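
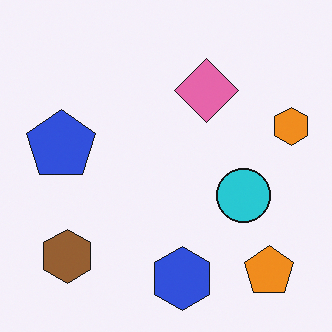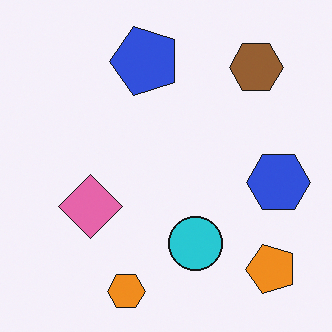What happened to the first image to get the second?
The transformation is: transposed (reflected across the top-left ↔ bottom-right diagonal).

Shapes have swapped their row and column positions — what was in the top-right is now in the bottom-left — a diagonal reflection.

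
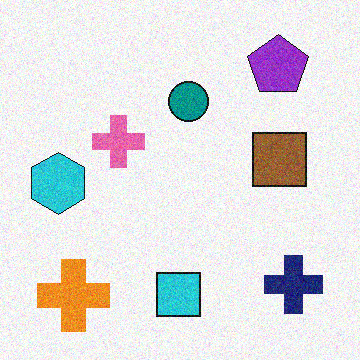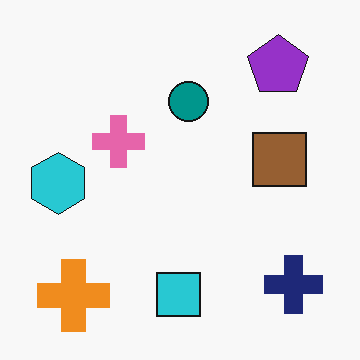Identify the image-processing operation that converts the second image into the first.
It was degraded with moderate additive noise.

Random speckle covers the whole image, including the flat background.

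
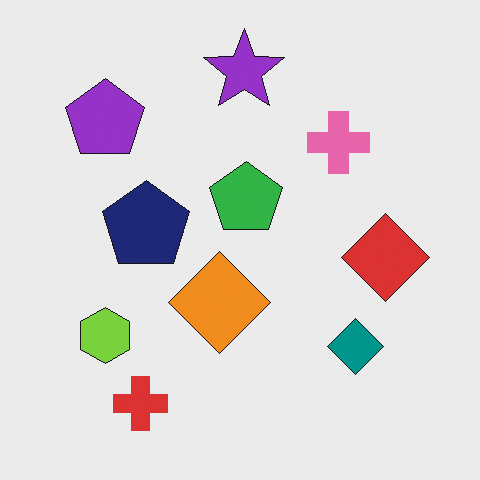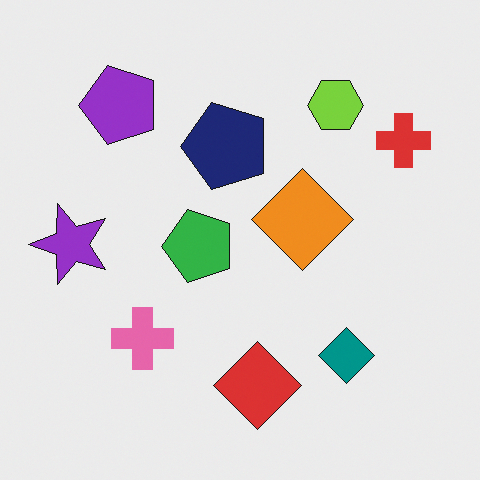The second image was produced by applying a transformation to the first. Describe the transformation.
It was transposed (reflected across the top-left ↔ bottom-right diagonal).

Shapes have swapped their row and column positions — what was in the top-right is now in the bottom-left — a diagonal reflection.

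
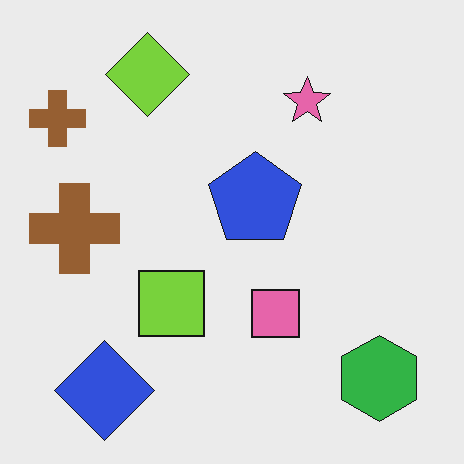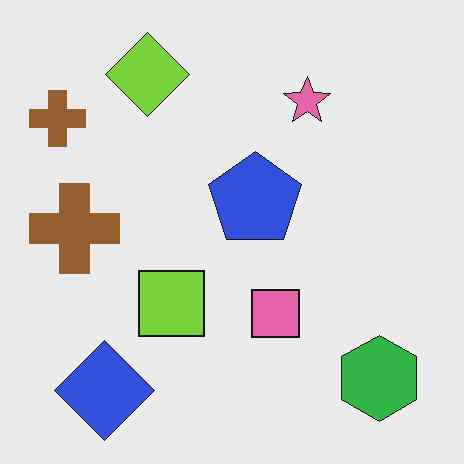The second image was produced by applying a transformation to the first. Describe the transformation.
JPEG-compressed with visible artifacts.

Blocky 8×8 compression artifacts appear around shape edges and the flat background shows ringing — characteristic JPEG degradation.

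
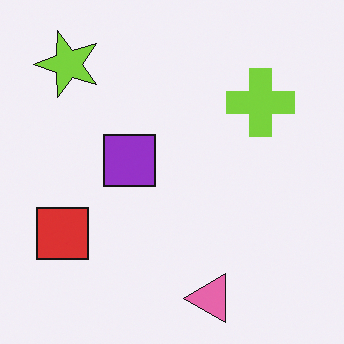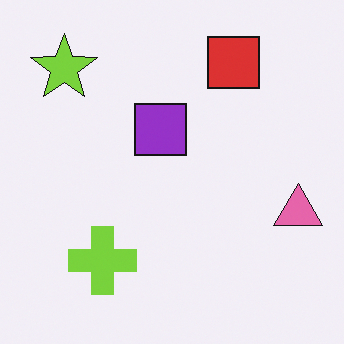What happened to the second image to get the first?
The first image is the second transposed (reflected across the top-left ↔ bottom-right diagonal).

Shapes have swapped their row and column positions — what was in the top-right is now in the bottom-left — a diagonal reflection.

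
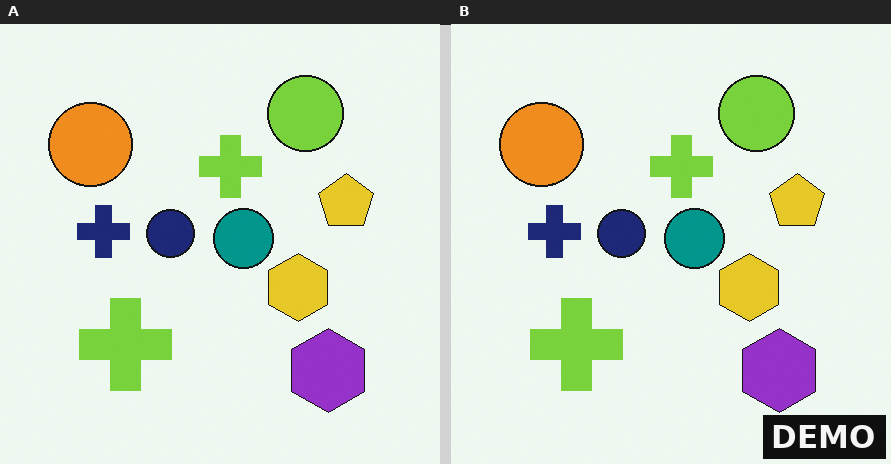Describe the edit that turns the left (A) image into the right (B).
This is the original image watermarked with the text "DEMO" in the lower-right corner.

A dark label reading "DEMO" appears in the lower-right corner.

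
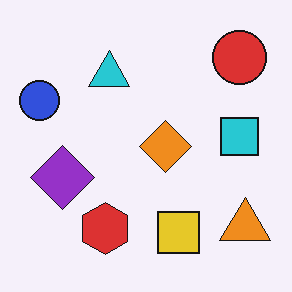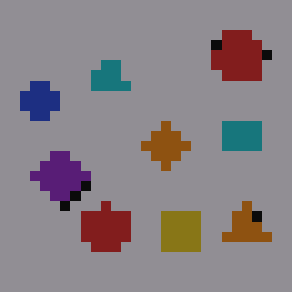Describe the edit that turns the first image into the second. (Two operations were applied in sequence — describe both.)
The second image is the first coarsely pixelated, then darkened a lot.

Shapes are reduced to large square blocks; fine edges and outlines are lost — a downscale-then-upscale (mosaic) effect. Every pixel — background and shapes alike — is uniformly darkened.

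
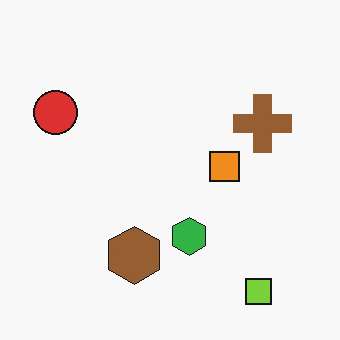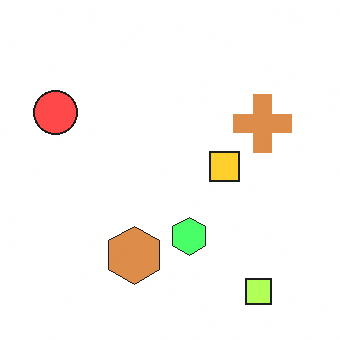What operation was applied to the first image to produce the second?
The image was noticeably brightened.

Every pixel — background and shapes alike — is uniformly brightened.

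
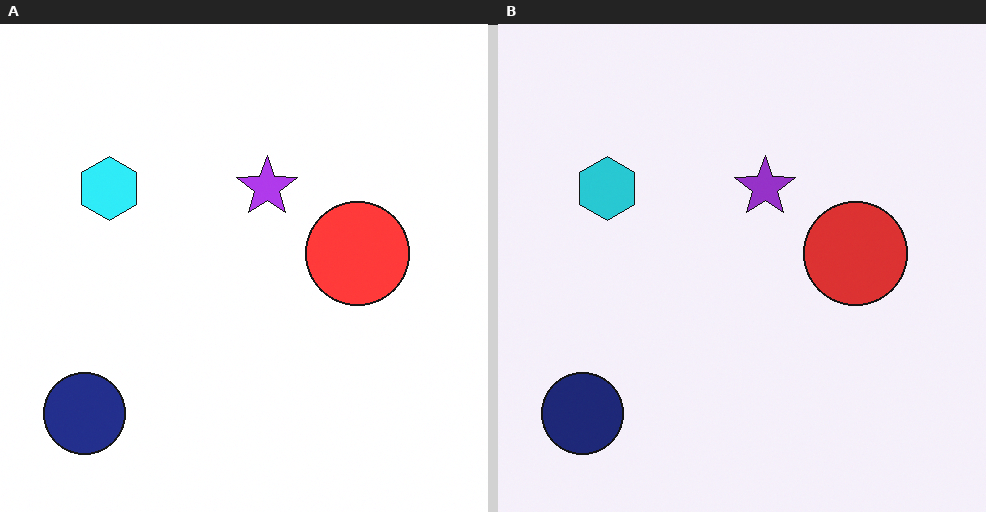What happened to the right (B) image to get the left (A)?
It was slightly brightened.

Every pixel — background and shapes alike — is uniformly brightened.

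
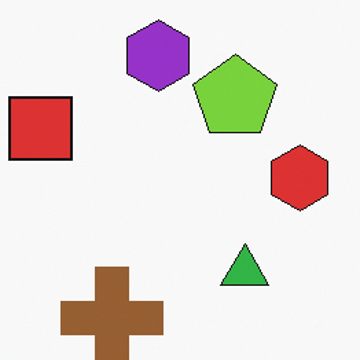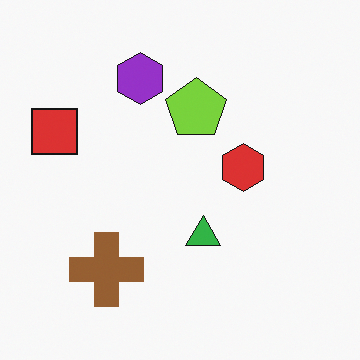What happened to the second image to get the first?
The first image is the second cropped to a modestly smaller region and rescaled.

The visible shapes are larger and the field of view is narrower; shapes near the original edges may be partly or wholly outside the frame — a crop-and-rescale.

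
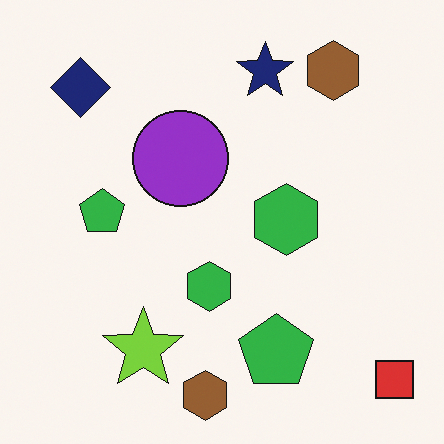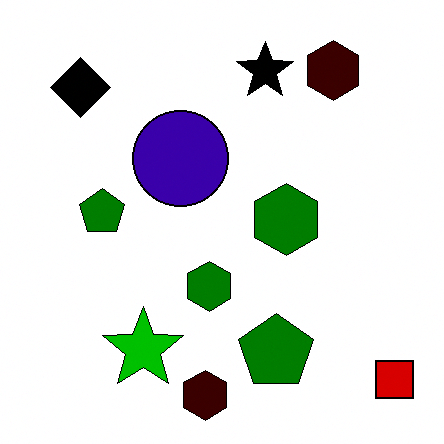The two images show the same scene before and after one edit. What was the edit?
The image was given much higher contrast.

Tones are pushed away from mid-grey across the whole image — a global contrast change.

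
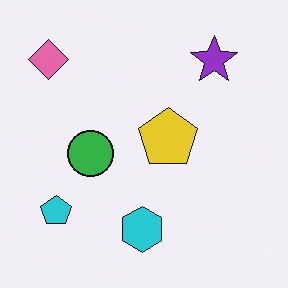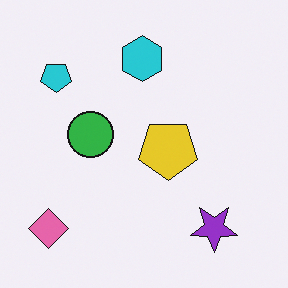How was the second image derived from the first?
Flipped vertically (top ↔ bottom).

The cyan hexagon is in the bottom of the first image and the top of the second — shapes on opposite sides of the horizontal midline have swapped in a mirror flip.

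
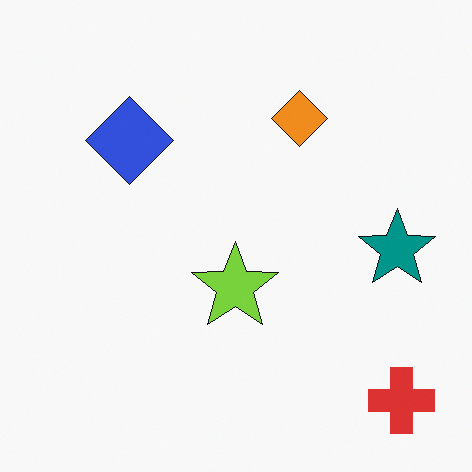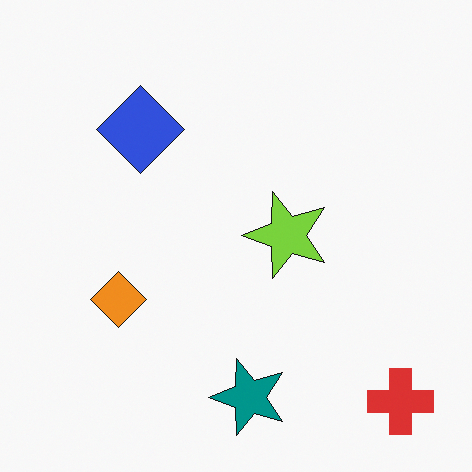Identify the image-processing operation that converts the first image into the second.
The second image is the first transposed (reflected across the top-left ↔ bottom-right diagonal).

Shapes have swapped their row and column positions — what was in the top-right is now in the bottom-left — a diagonal reflection.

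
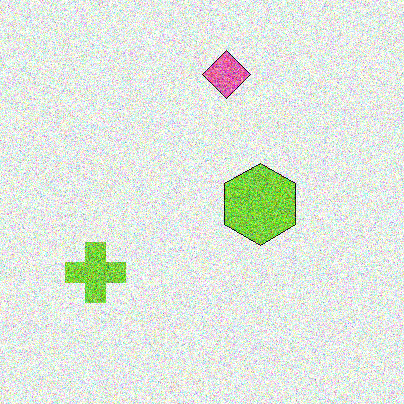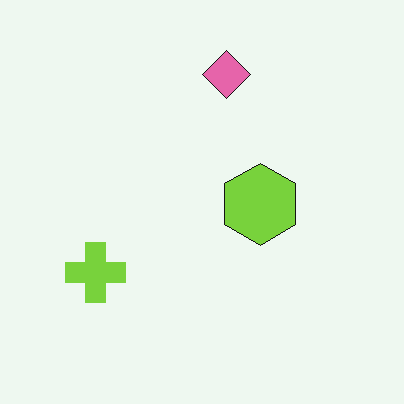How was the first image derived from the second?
This is the original image degraded with strong gaussian noise.

Random speckle covers the whole image, including the flat background.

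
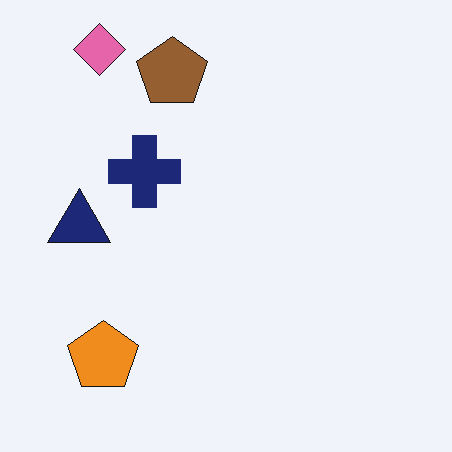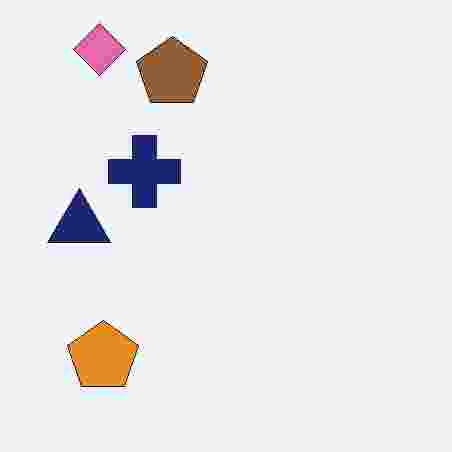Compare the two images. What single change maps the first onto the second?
The second image is the first degraded with heavy JPEG compression.

Blocky 8×8 compression artifacts appear around shape edges and the flat background shows ringing — characteristic JPEG degradation.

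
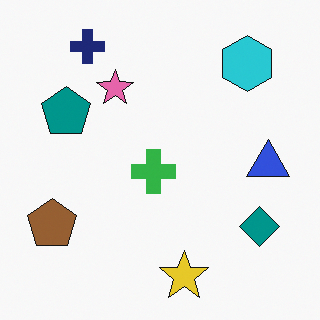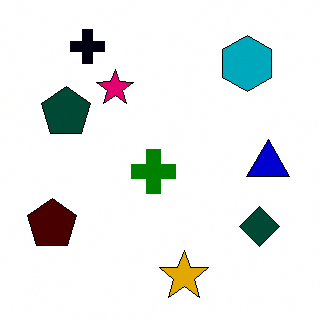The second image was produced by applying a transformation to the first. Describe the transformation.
It was given much higher contrast.

Tones are pushed away from mid-grey across the whole image — a global contrast change.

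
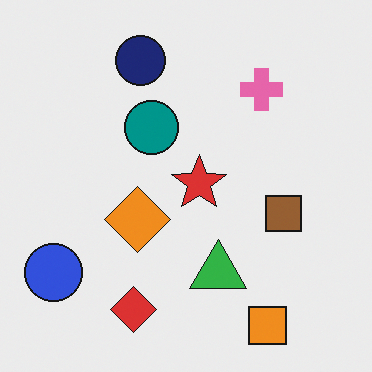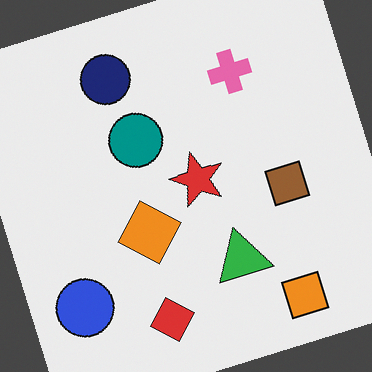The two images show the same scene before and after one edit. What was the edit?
Rotated counter-clockwise by a clearly visible amount.

Every shape is tilted by the same angle and the image corners show triangular fill wedges — a whole-image rotation by a non-right angle.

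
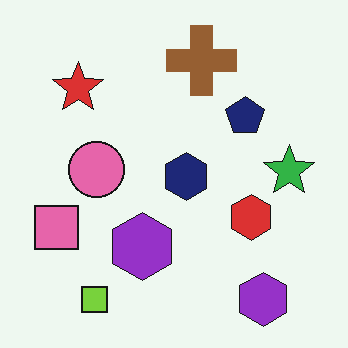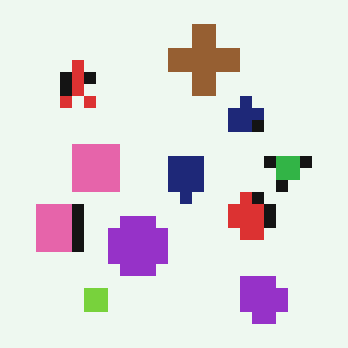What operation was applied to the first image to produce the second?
The image was coarsely pixelated.

Shapes are reduced to large square blocks; fine edges and outlines are lost — a downscale-then-upscale (mosaic) effect.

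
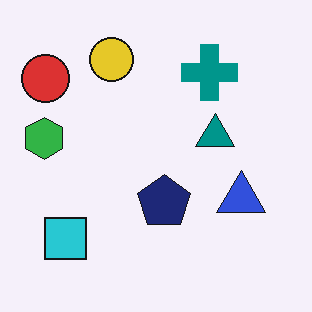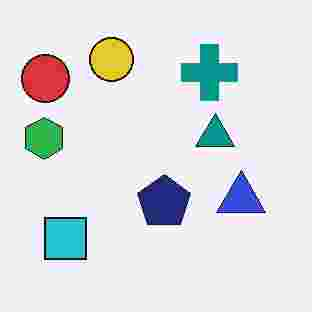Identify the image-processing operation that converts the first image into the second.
The image was degraded with heavy JPEG compression.

Blocky 8×8 compression artifacts appear around shape edges and the flat background shows ringing — characteristic JPEG degradation.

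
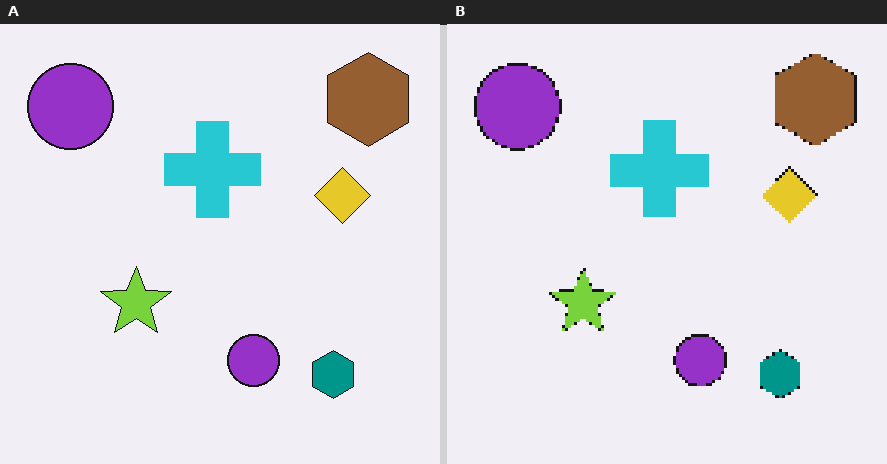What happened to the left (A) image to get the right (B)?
Mildly pixelated.

Shapes are reduced to large square blocks; fine edges and outlines are lost — a downscale-then-upscale (mosaic) effect.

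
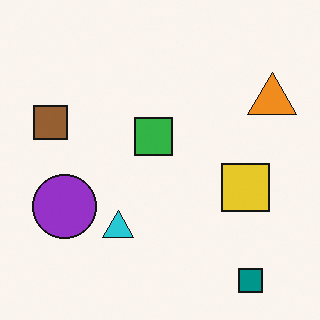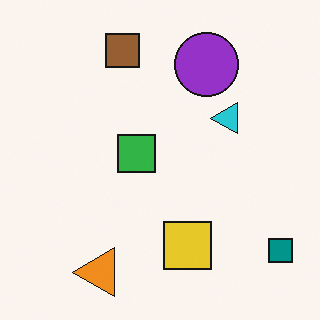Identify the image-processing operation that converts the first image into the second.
Transposed (reflected across the top-left ↔ bottom-right diagonal).

Shapes have swapped their row and column positions — what was in the top-right is now in the bottom-left — a diagonal reflection.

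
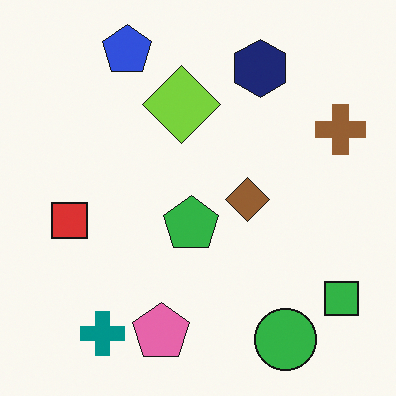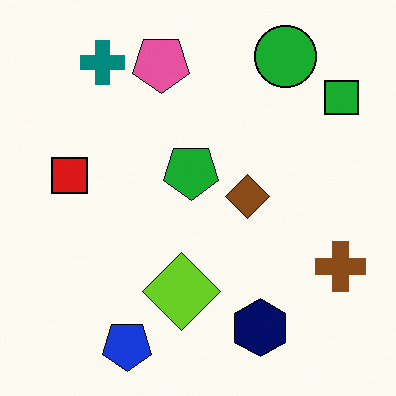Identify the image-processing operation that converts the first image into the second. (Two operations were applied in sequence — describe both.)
This is the original image flipped vertically (top ↔ bottom), then given slightly increased contrast.

The blue pentagon is in the top-left of the first image and the bottom-left of the second — shapes on opposite sides of the horizontal midline have swapped in a mirror flip. Tones are pushed away from mid-grey across the whole image — a global contrast change.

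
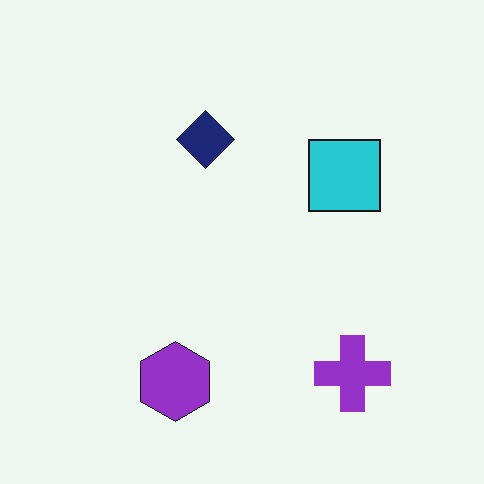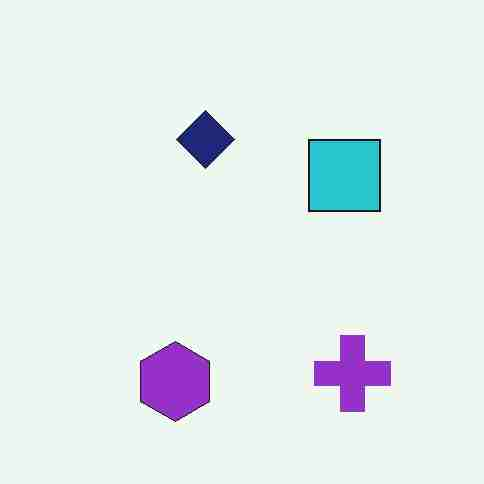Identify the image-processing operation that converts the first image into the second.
The second image is the first heavily JPEG-compressed with obvious blocking artifacts.

Blocky 8×8 compression artifacts appear around shape edges and the flat background shows ringing — characteristic JPEG degradation.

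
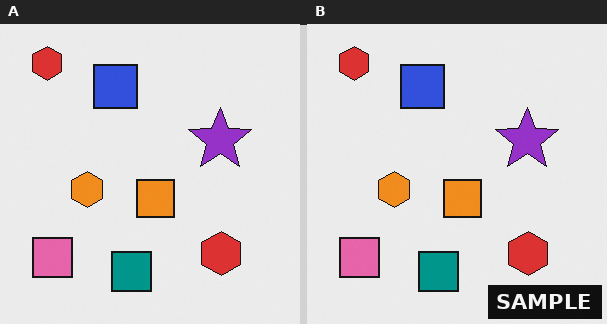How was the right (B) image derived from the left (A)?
The right (B) image is the left (A) watermarked with the text "SAMPLE" in the lower-right corner.

A dark label reading "SAMPLE" appears in the lower-right corner.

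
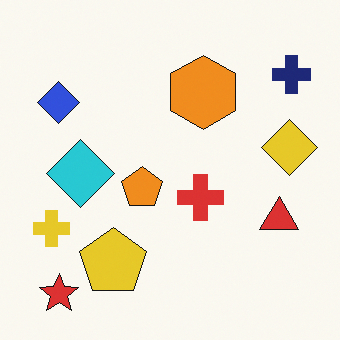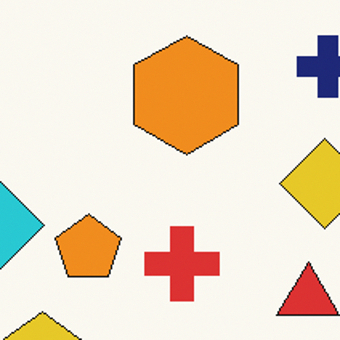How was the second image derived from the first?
This is the original image cropped slightly and scaled back up.

The visible shapes are larger and the field of view is narrower; shapes near the original edges may be partly or wholly outside the frame — a crop-and-rescale.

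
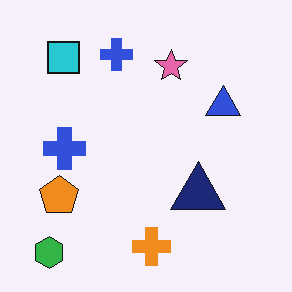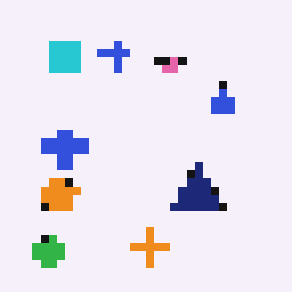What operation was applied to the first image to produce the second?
Pixelated into visible square blocks.

Shapes are reduced to large square blocks; fine edges and outlines are lost — a downscale-then-upscale (mosaic) effect.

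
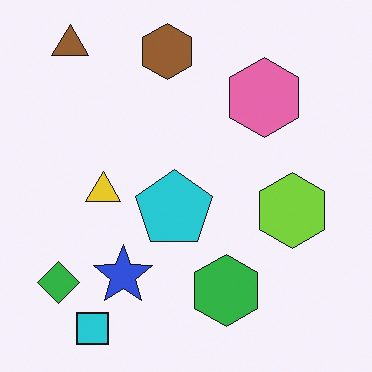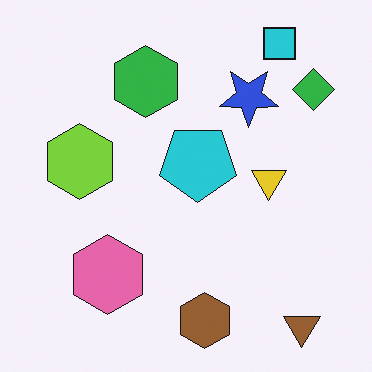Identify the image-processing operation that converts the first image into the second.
Rotated 180°.

The brown triangle sits in the top-left of the first image and the bottom-right of the second — consistent with a whole-image 180° rotation.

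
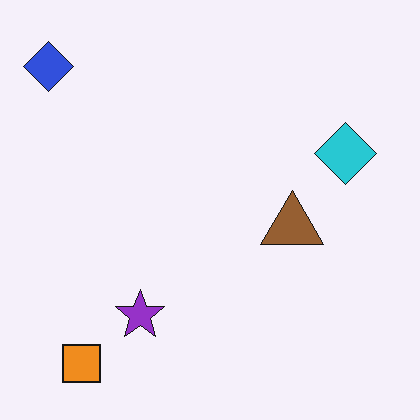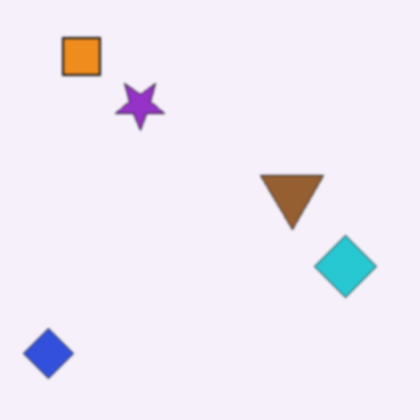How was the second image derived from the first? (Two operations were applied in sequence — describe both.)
The transformation is: given a subtle gaussian blur, then flipped vertically (top ↔ bottom).

Shape edges and outlines are uniformly softened across the whole image. The orange square is in the bottom-left of the first image and the top-left of the second — shapes on opposite sides of the horizontal midline have swapped in a mirror flip.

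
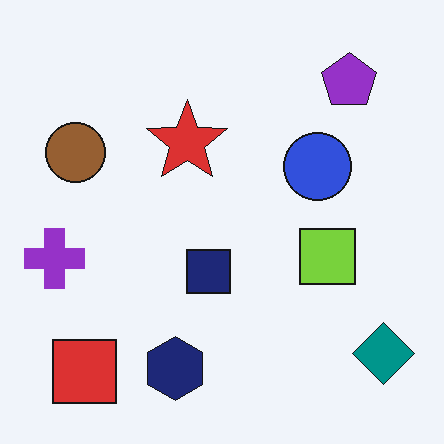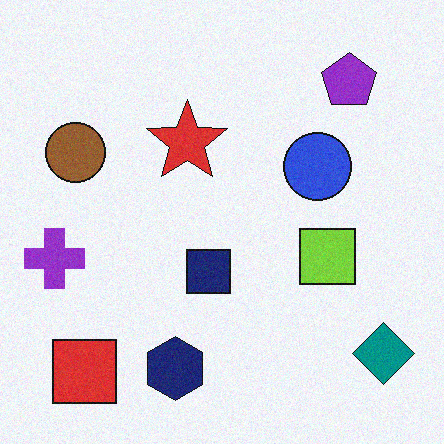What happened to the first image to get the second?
It was degraded with light additive noise.

Random speckle covers the whole image, including the flat background.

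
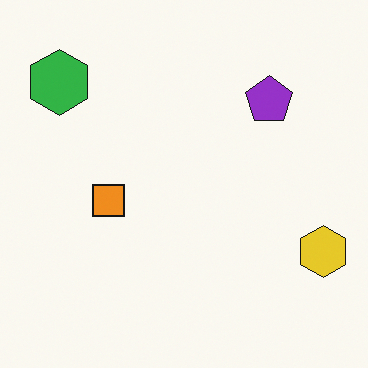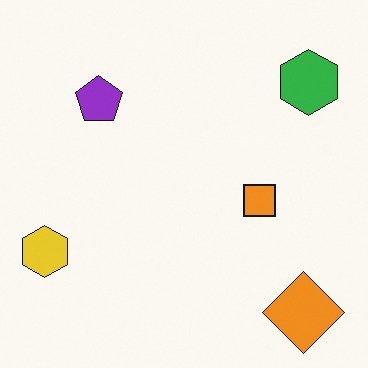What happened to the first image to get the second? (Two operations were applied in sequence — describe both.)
Flipped horizontally (left ↔ right), then overlaid with an additional orange diamond.

The yellow hexagon is in the bottom-right of the first image and the bottom-left of the second — shapes on opposite sides of the vertical midline have swapped in a mirror flip. An orange diamond appears in the second image that is absent from the first.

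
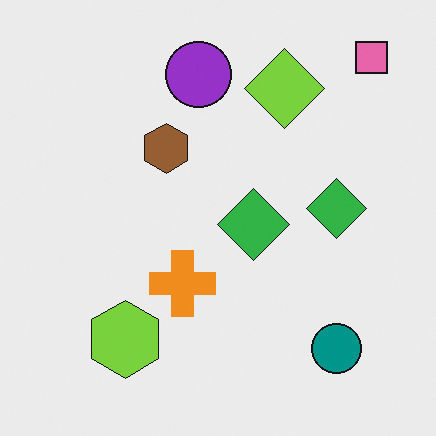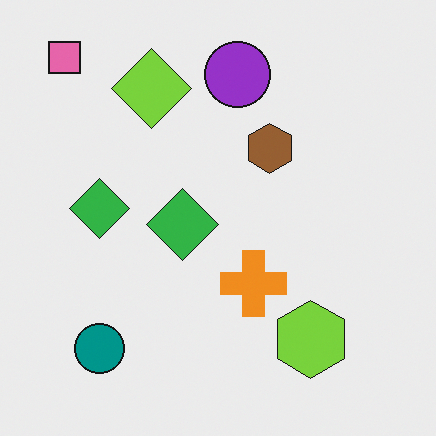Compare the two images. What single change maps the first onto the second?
This is the original image flipped horizontally (left ↔ right).

The pink square is in the top-right of the first image and the top-left of the second — shapes on opposite sides of the vertical midline have swapped in a mirror flip.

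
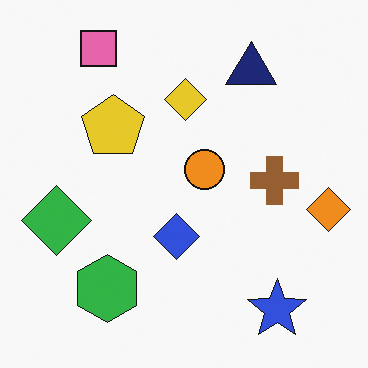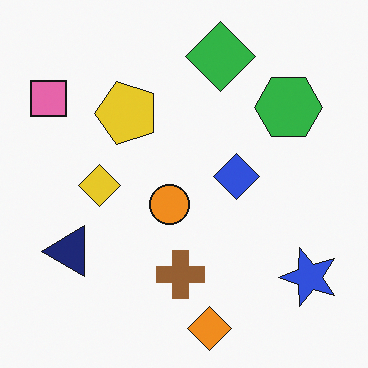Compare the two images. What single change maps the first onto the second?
The transformation is: transposed (reflected across the top-left ↔ bottom-right diagonal).

Shapes have swapped their row and column positions — what was in the top-right is now in the bottom-left — a diagonal reflection.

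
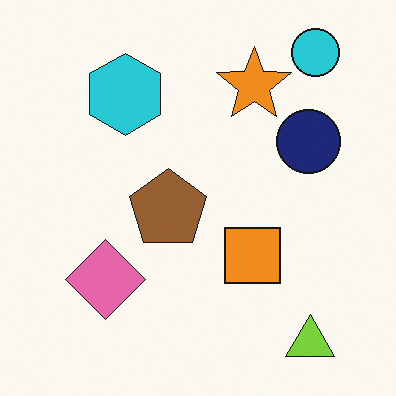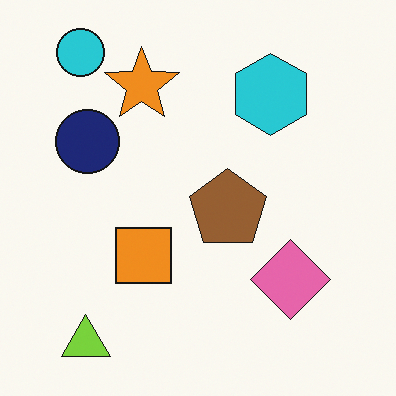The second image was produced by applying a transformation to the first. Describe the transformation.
The second image is the first flipped horizontally (left ↔ right).

The cyan circle is in the top-right of the first image and the top-left of the second — shapes on opposite sides of the vertical midline have swapped in a mirror flip.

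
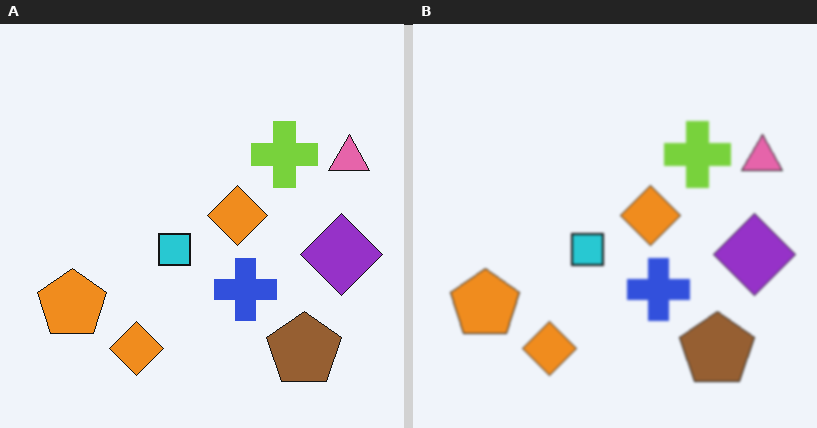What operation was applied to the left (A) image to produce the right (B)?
The image was given a subtle gaussian blur.

Shape edges and outlines are uniformly softened across the whole image.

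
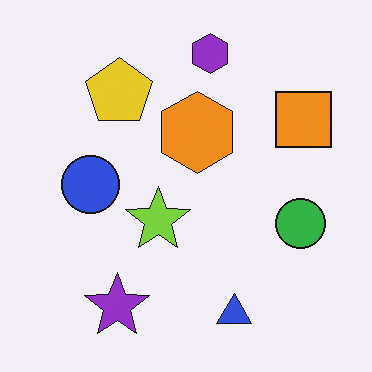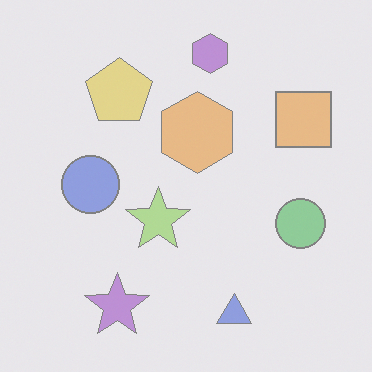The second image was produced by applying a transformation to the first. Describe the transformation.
It was given much lower contrast.

Tones are pushed toward mid-grey across the whole image — a global contrast change.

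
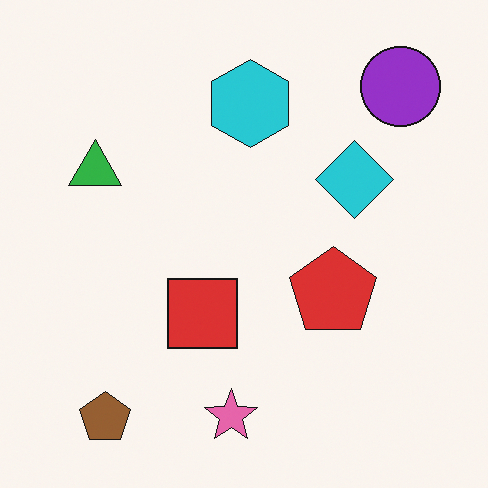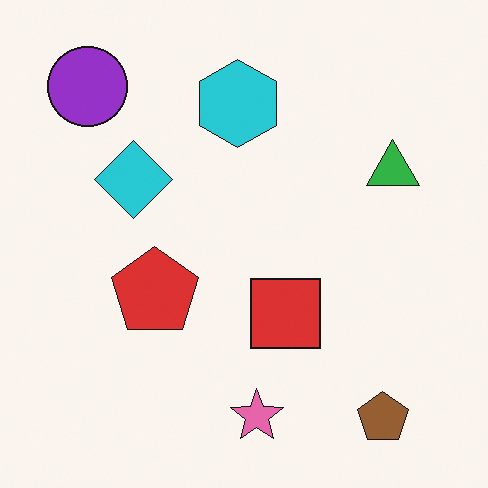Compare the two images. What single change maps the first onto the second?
The image was flipped horizontally (left ↔ right).

The purple circle is in the top-right of the first image and the top-left of the second — shapes on opposite sides of the vertical midline have swapped in a mirror flip.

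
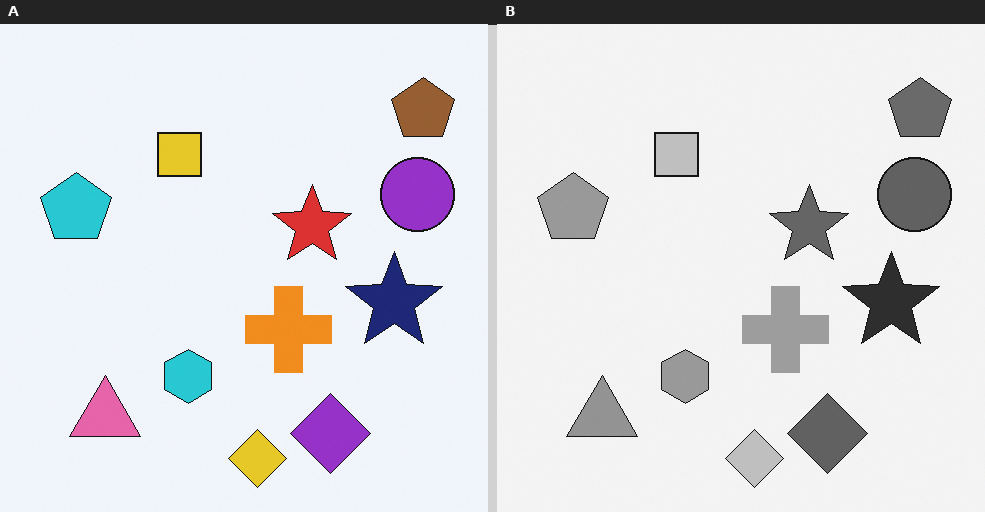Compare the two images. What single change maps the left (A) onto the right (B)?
Converted to grayscale.

All color is removed — every shape is now a shade of grey.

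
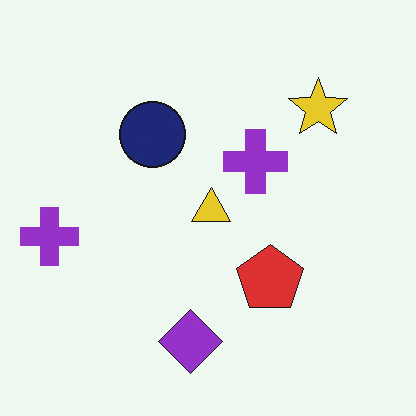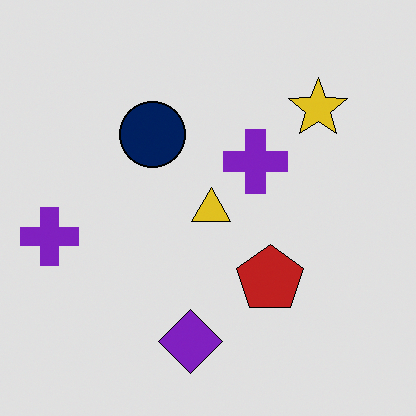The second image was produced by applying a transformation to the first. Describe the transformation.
The image was moderately posterized.

Each flat color has snapped to a coarser quantized level — most visibly, the near-white background has dropped to a flat grey.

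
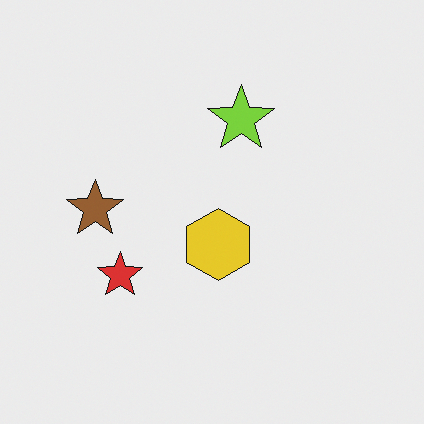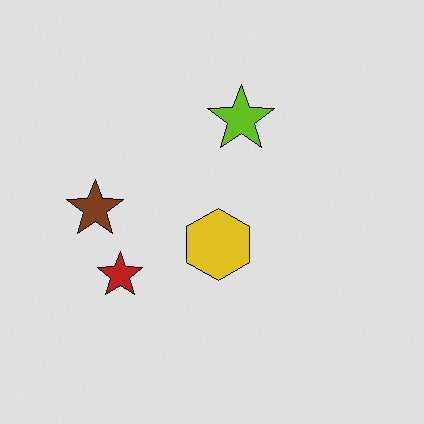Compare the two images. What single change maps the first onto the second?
The transformation is: posterized to a reduced palette.

Each flat color has snapped to a coarser quantized level — most visibly, the near-white background has dropped to a flat grey.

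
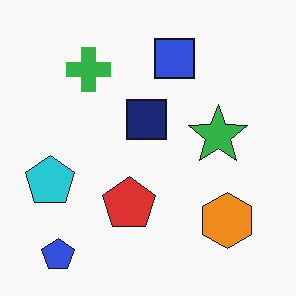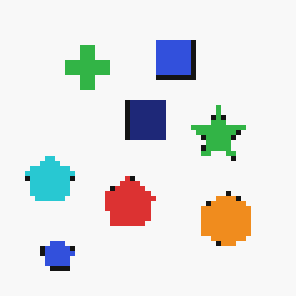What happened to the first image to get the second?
The transformation is: lightly pixelated (a mild mosaic effect).

Shapes are reduced to large square blocks; fine edges and outlines are lost — a downscale-then-upscale (mosaic) effect.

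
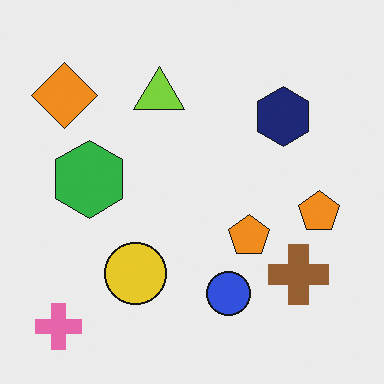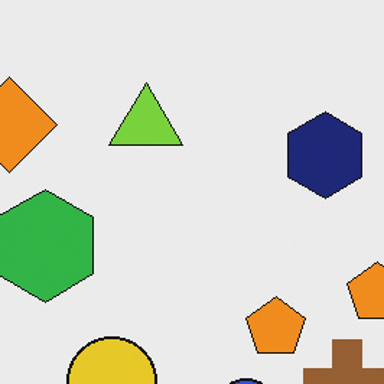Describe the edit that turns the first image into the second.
Cropped to a modestly smaller region and rescaled.

The visible shapes are larger and the field of view is narrower; shapes near the original edges may be partly or wholly outside the frame — a crop-and-rescale.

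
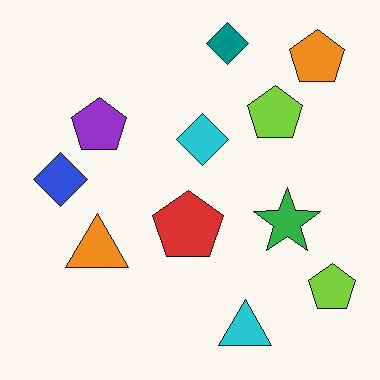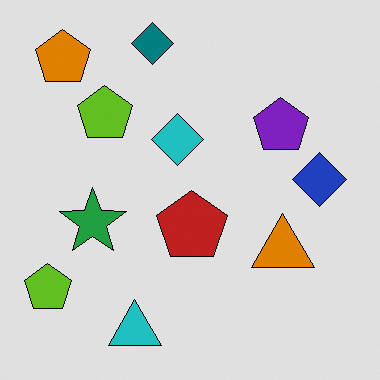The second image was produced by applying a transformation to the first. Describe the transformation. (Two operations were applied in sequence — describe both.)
It was moderately posterized, then flipped horizontally (left ↔ right).

Each flat color has snapped to a coarser quantized level — most visibly, the near-white background has dropped to a flat grey. The blue diamond is in the left of the first image and the right of the second — shapes on opposite sides of the vertical midline have swapped in a mirror flip.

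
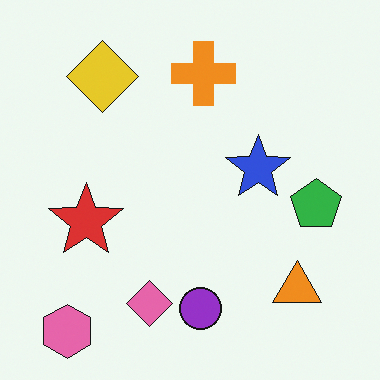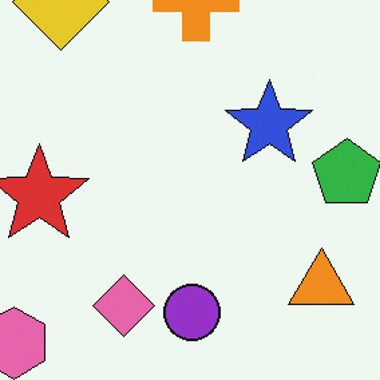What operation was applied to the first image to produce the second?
It was cropped slightly and scaled back up.

The visible shapes are larger and the field of view is narrower; shapes near the original edges may be partly or wholly outside the frame — a crop-and-rescale.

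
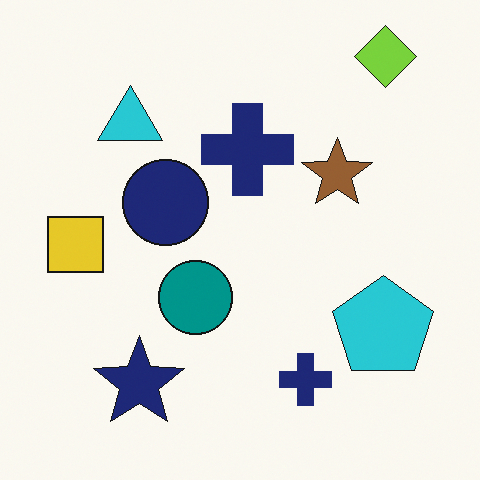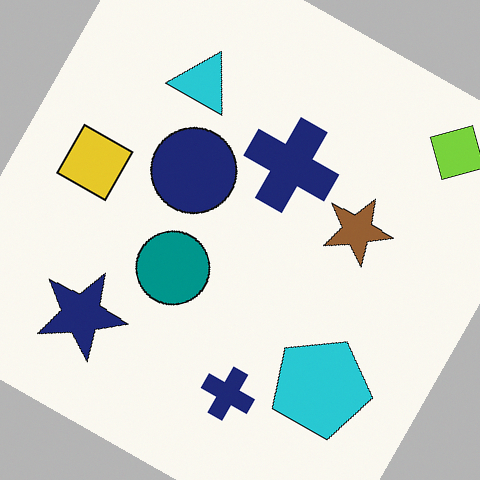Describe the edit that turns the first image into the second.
The second image is the first rotated clockwise by a clearly visible amount.

Every shape is tilted by the same angle and the image corners show triangular fill wedges — a whole-image rotation by a non-right angle.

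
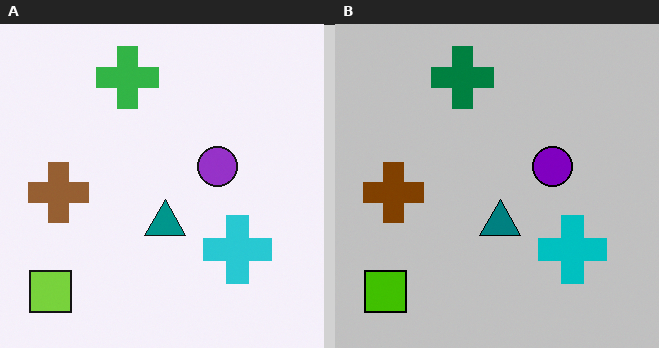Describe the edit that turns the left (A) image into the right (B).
This is the original image heavily posterized to just a handful of flat colors.

Each flat color has snapped to a coarser quantized level — most visibly, the near-white background has dropped to a flat grey.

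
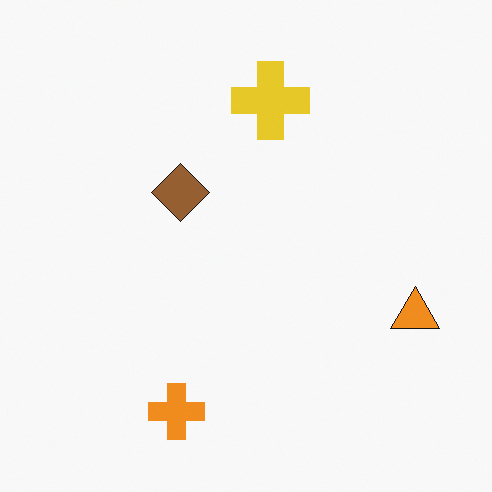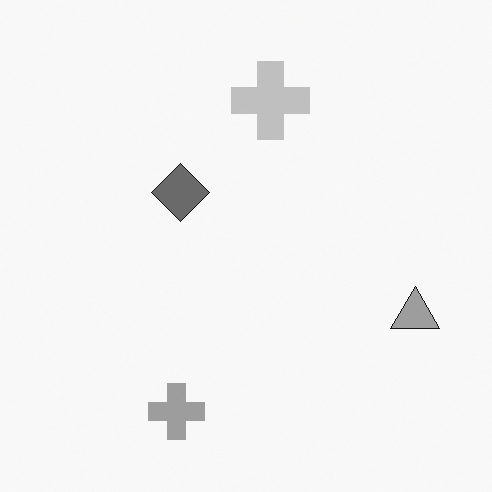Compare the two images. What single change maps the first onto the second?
The transformation is: converted to grayscale.

All color is removed — every shape is now a shade of grey.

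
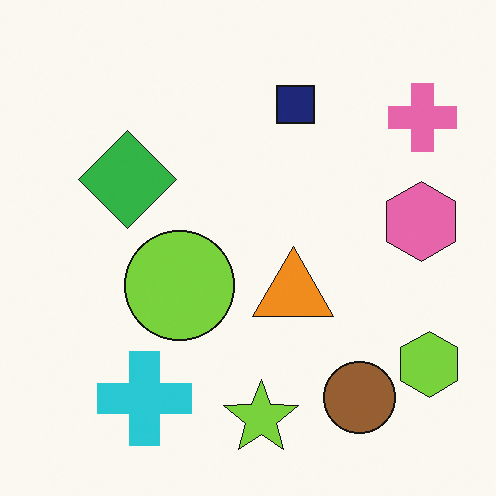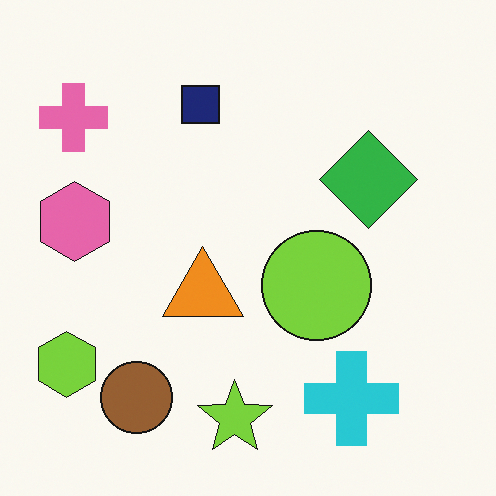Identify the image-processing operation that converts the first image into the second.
The transformation is: flipped horizontally (left ↔ right).

The lime hexagon is in the bottom-right of the first image and the bottom-left of the second — shapes on opposite sides of the vertical midline have swapped in a mirror flip.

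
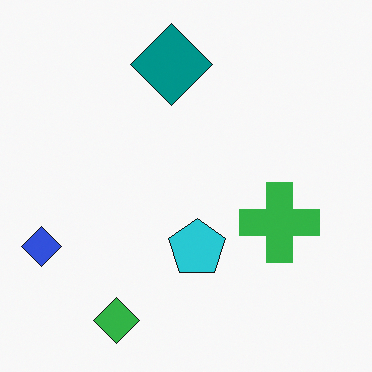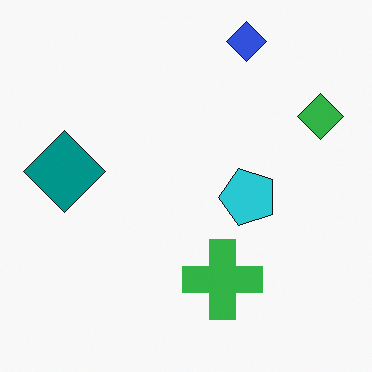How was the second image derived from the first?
The image was transposed (reflected across the top-left ↔ bottom-right diagonal).

Shapes have swapped their row and column positions — what was in the top-right is now in the bottom-left — a diagonal reflection.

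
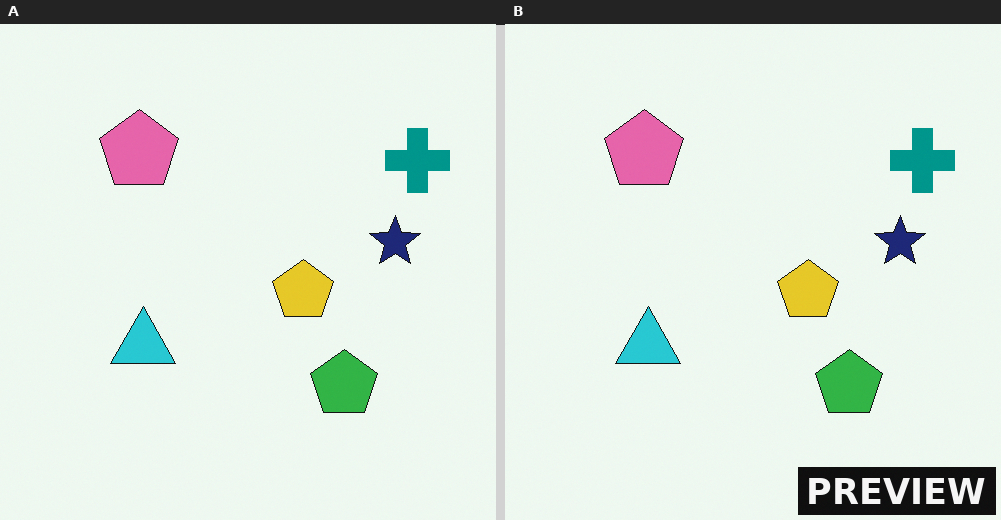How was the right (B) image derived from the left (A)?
The image was watermarked with the text "PREVIEW" in the lower-right corner.

A dark label reading "PREVIEW" appears in the lower-right corner.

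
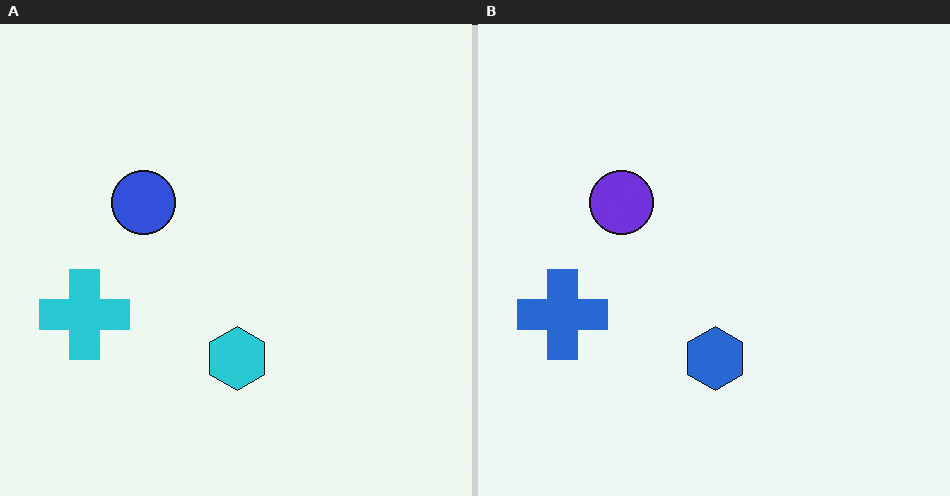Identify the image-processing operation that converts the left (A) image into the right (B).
The transformation is: hue-shifted by a small amount.

Every shape's color has rotated by the same amount around the hue wheel — a uniform hue shift.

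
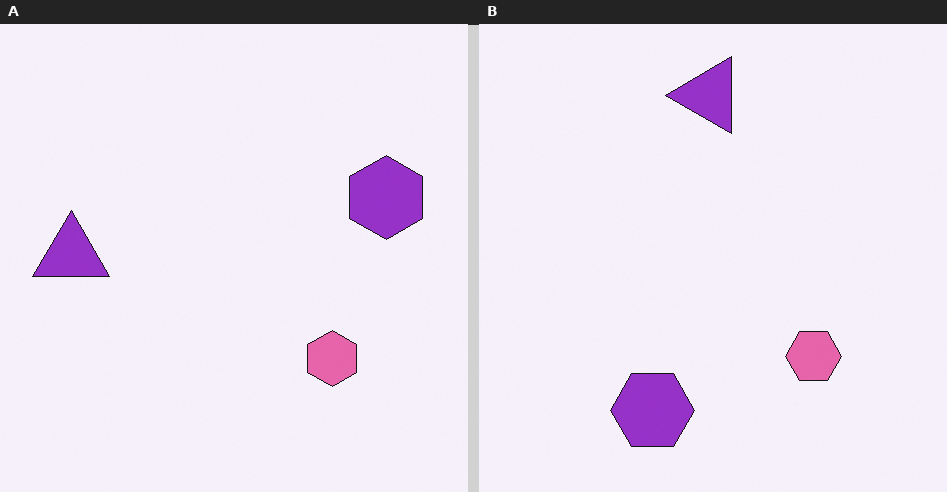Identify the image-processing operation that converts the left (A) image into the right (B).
The image was transposed (reflected across the top-left ↔ bottom-right diagonal).

Shapes have swapped their row and column positions — what was in the top-right is now in the bottom-left — a diagonal reflection.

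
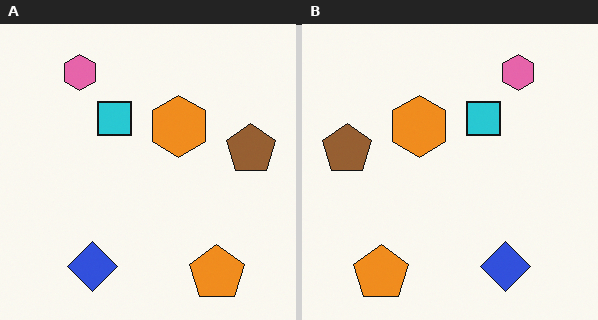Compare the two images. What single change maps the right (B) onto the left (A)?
This is the original image flipped horizontally (left ↔ right).

The brown pentagon is in the left of the right (B) image and the right of the left (A) — shapes on opposite sides of the vertical midline have swapped in a mirror flip.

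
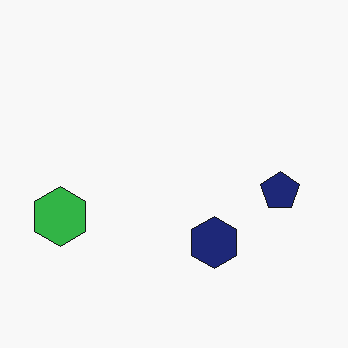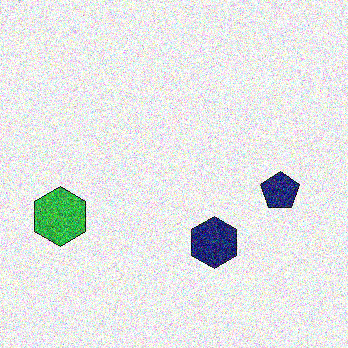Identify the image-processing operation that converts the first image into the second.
Degraded with a thick layer of grain.

Random speckle covers the whole image, including the flat background.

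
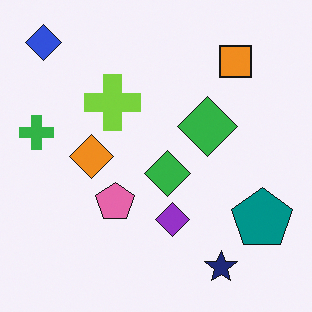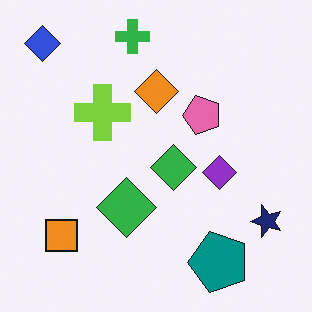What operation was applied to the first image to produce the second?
The second image is the first transposed (reflected across the top-left ↔ bottom-right diagonal).

Shapes have swapped their row and column positions — what was in the top-right is now in the bottom-left — a diagonal reflection.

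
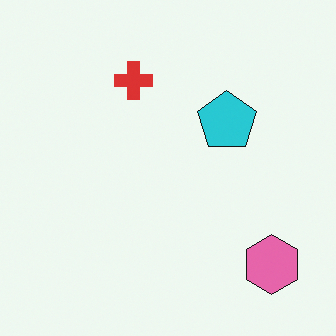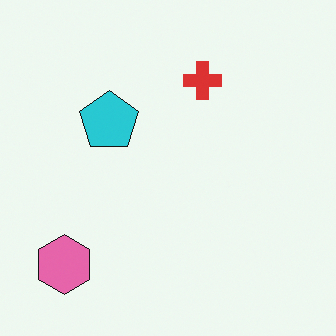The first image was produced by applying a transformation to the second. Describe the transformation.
This is the original image flipped horizontally (left ↔ right).

The pink hexagon is in the bottom-left of the second image and the bottom-right of the first — shapes on opposite sides of the vertical midline have swapped in a mirror flip.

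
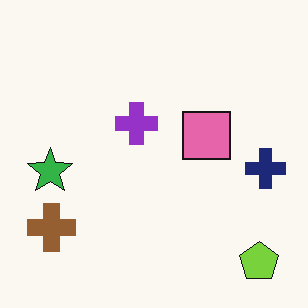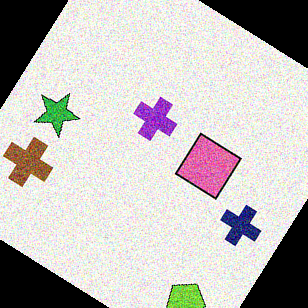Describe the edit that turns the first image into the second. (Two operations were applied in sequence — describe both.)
It was degraded with a thick layer of grain, then rotated clockwise by a large amount — several tens of degrees.

Random speckle covers the whole image, including the flat background. Every shape is tilted by the same angle and the image corners show triangular fill wedges — a whole-image rotation by a non-right angle.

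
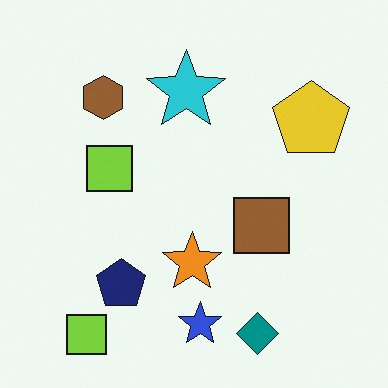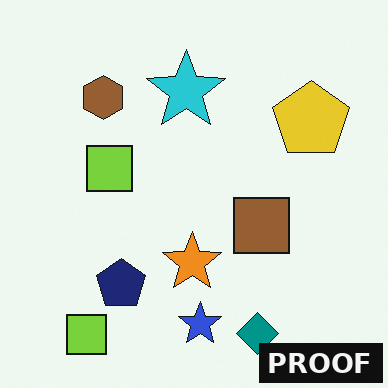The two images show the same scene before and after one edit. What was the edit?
The transformation is: watermarked with the text "PROOF" in the lower-right corner.

A dark label reading "PROOF" appears in the lower-right corner.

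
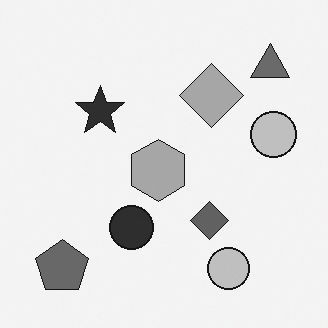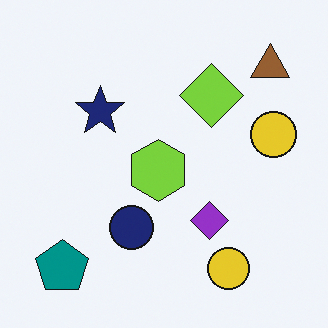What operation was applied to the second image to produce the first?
The image was converted to grayscale.

All color is removed — every shape is now a shade of grey.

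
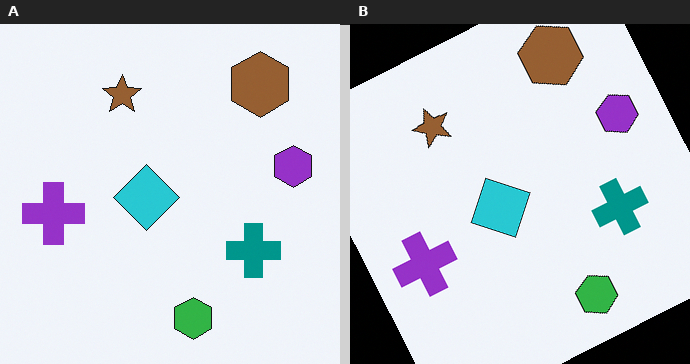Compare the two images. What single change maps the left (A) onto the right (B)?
The right (B) image is the left (A) rotated counter-clockwise by a clearly visible amount.

Every shape is tilted by the same angle and the image corners show triangular fill wedges — a whole-image rotation by a non-right angle.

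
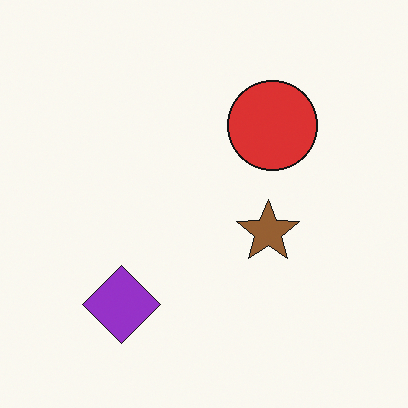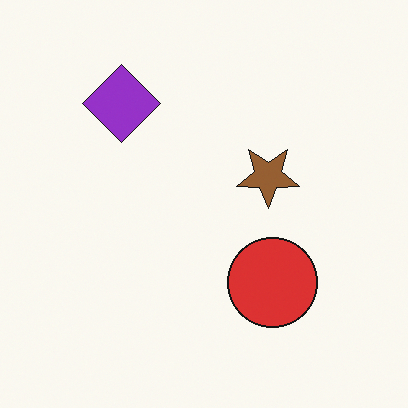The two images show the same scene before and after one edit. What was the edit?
The transformation is: flipped vertically (top ↔ bottom).

The purple diamond is in the bottom-left of the first image and the top-left of the second — shapes on opposite sides of the horizontal midline have swapped in a mirror flip.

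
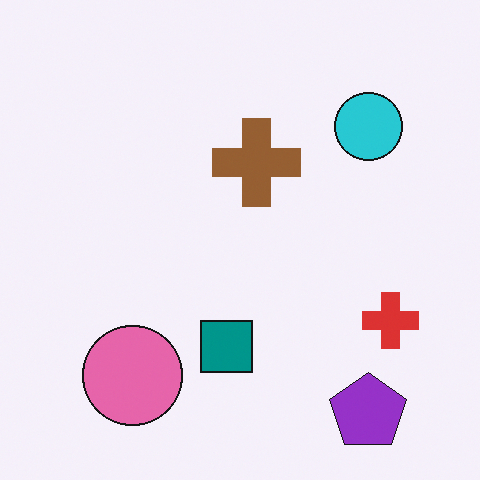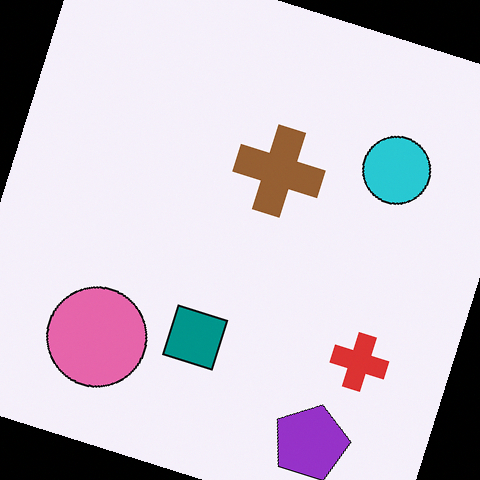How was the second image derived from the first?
Rotated clockwise by a moderate amount.

Every shape is tilted by the same angle and the image corners show triangular fill wedges — a whole-image rotation by a non-right angle.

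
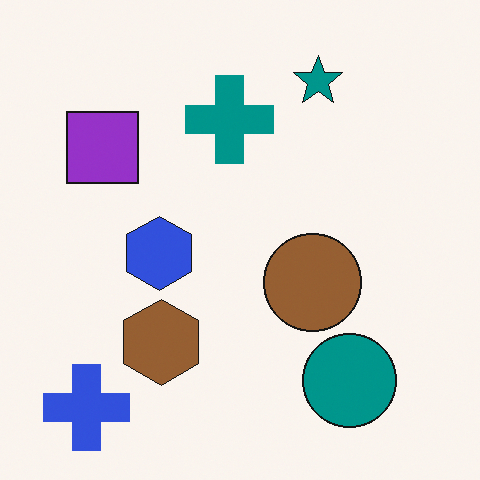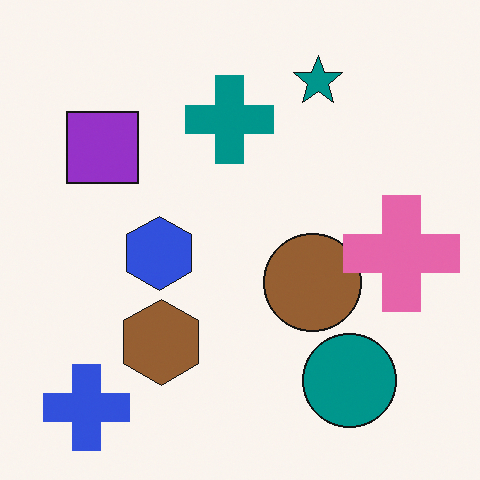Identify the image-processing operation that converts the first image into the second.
This is the original image overlaid with an additional pink cross.

A pink cross appears in the second image that is absent from the first.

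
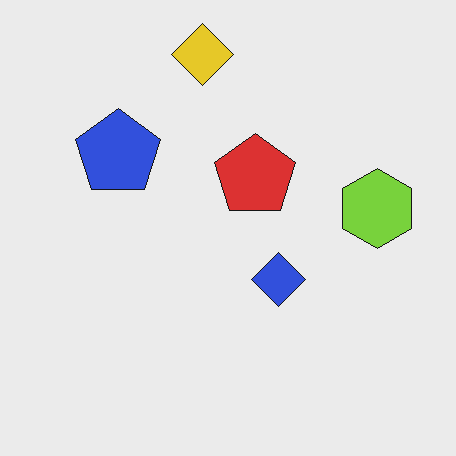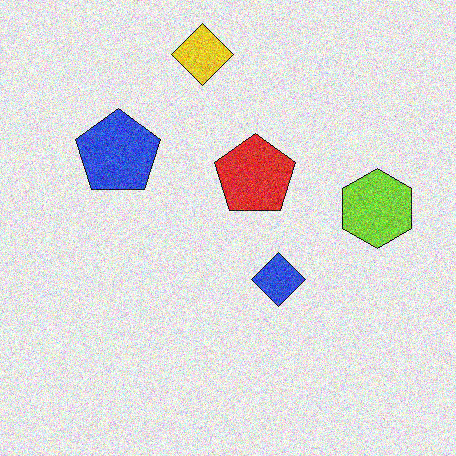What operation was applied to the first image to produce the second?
The transformation is: degraded with strong gaussian noise.

Random speckle covers the whole image, including the flat background.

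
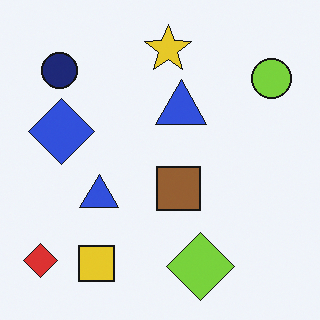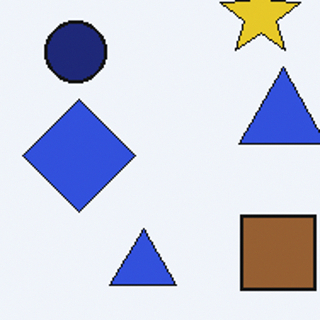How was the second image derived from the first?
The second image is the first cropped tightly and scaled back up.

The visible shapes are larger and the field of view is narrower; shapes near the original edges may be partly or wholly outside the frame — a crop-and-rescale.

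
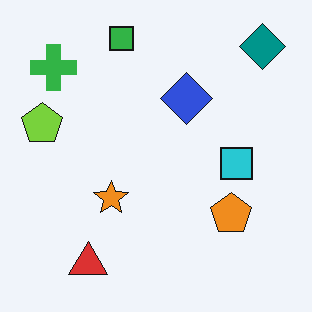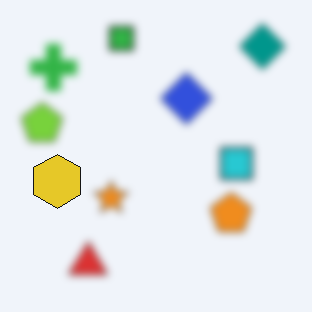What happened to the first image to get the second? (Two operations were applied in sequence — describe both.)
It was noticeably gaussian-blurred, then overlaid with an additional yellow hexagon.

Shape edges and outlines are uniformly softened across the whole image. A yellow hexagon appears in the second image that is absent from the first.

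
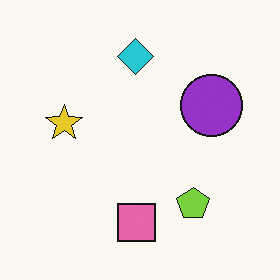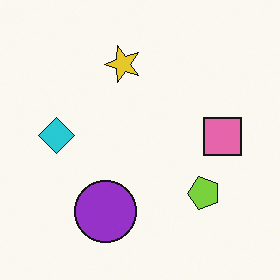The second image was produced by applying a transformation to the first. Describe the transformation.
The second image is the first transposed (reflected across the top-left ↔ bottom-right diagonal).

Shapes have swapped their row and column positions — what was in the top-right is now in the bottom-left — a diagonal reflection.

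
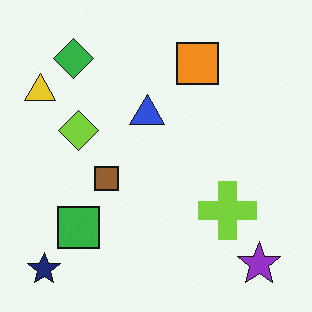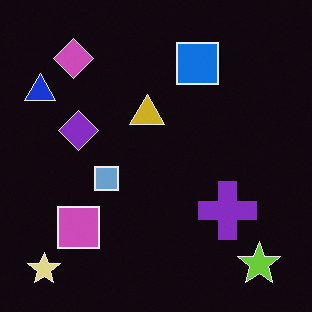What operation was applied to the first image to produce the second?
It was color-inverted (negative).

The light background has become dark and every shape's color is its complement — a photographic negative.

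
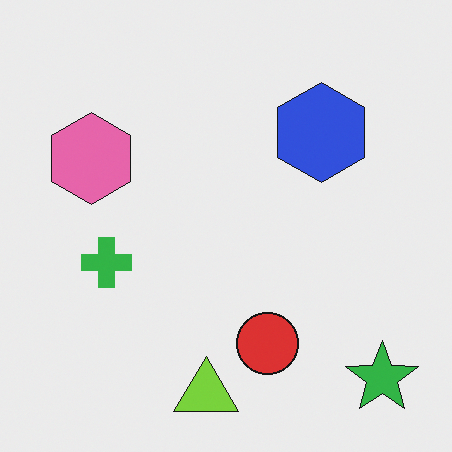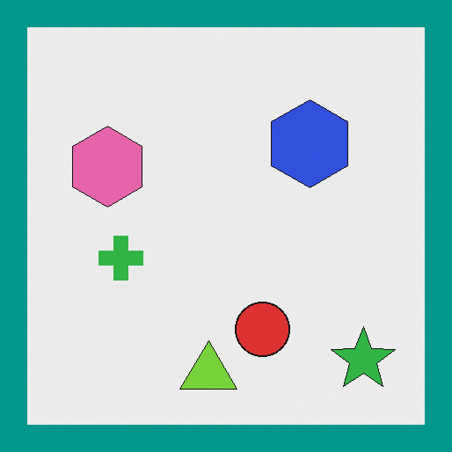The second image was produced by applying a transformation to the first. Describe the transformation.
The second image is the first framed with a teal border.

A solid teal frame runs around the edge of the second image, with the content slightly shrunk inside it.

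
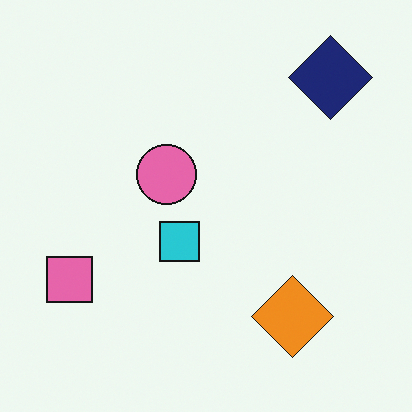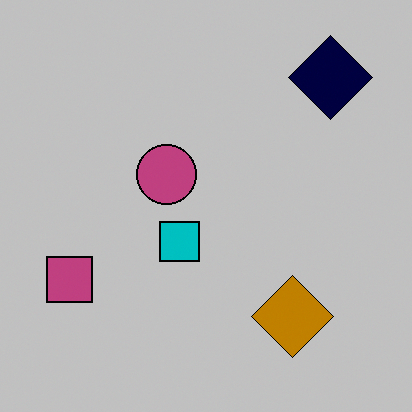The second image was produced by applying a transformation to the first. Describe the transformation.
The second image is the first heavily posterized to just a handful of flat colors.

Each flat color has snapped to a coarser quantized level — most visibly, the near-white background has dropped to a flat grey.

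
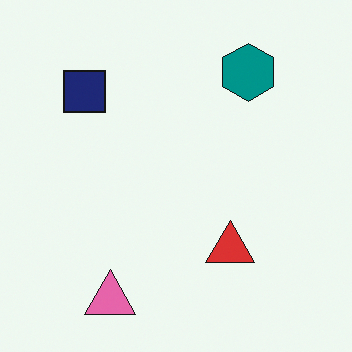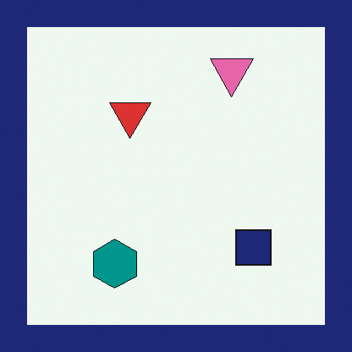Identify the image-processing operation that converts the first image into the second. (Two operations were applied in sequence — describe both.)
The second image is the first rotated 180°, then framed with a navy border.

The pink triangle sits in the bottom-left of the first image and the top-right of the second — consistent with a whole-image 180° rotation. A solid navy frame runs around the edge of the second image, with the content slightly shrunk inside it.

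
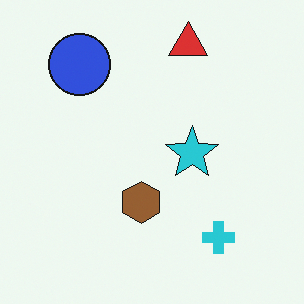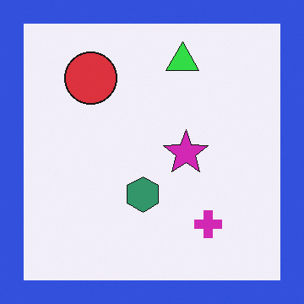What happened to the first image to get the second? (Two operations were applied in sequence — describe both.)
This is the original image hue-shifted through roughly a third of the color wheel, then framed with a blue border.

Every shape's color has rotated by the same amount around the hue wheel — a uniform hue shift. A solid blue frame runs around the edge of the second image, with the content slightly shrunk inside it.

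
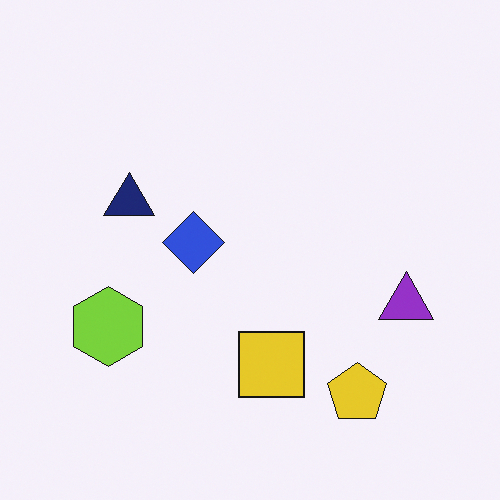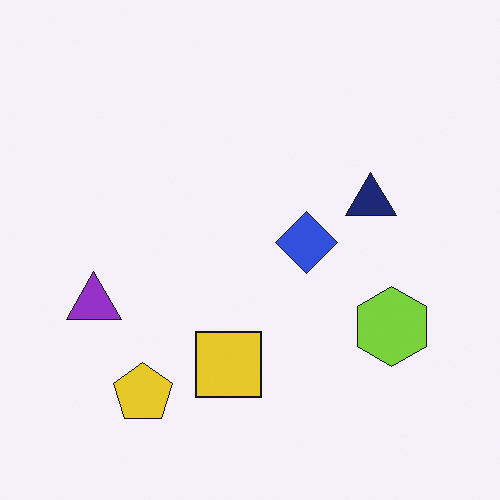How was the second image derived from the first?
The transformation is: flipped horizontally (left ↔ right).

The purple triangle is in the right of the first image and the left of the second — shapes on opposite sides of the vertical midline have swapped in a mirror flip.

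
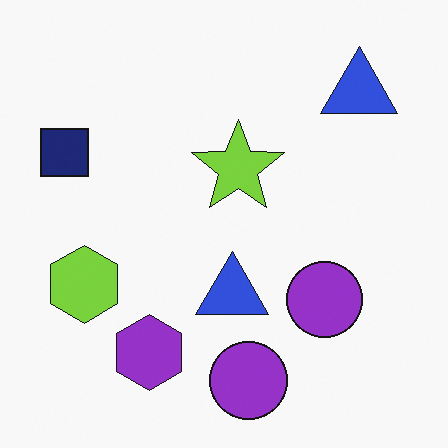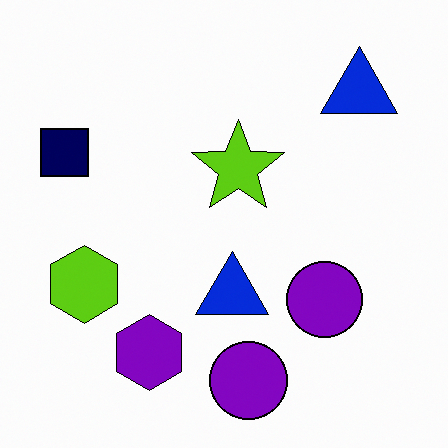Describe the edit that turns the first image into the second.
The second image is the first given slightly increased contrast.

Tones are pushed away from mid-grey across the whole image — a global contrast change.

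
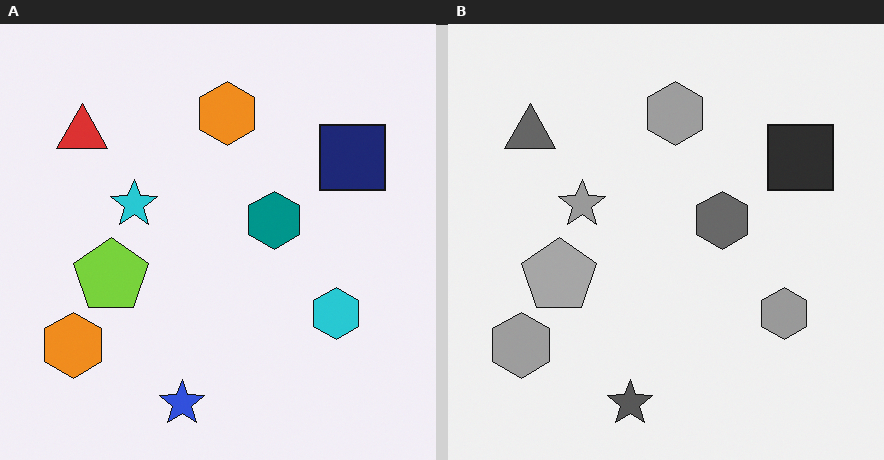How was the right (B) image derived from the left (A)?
Converted to grayscale.

All color is removed — every shape is now a shade of grey.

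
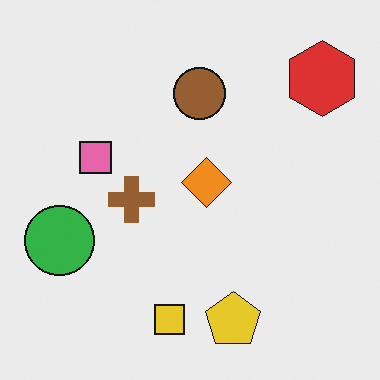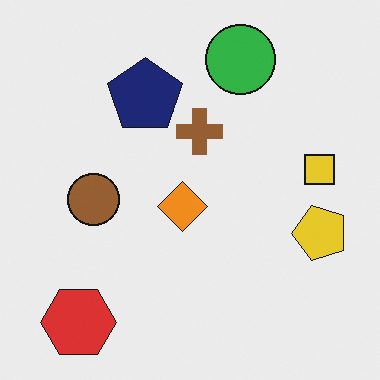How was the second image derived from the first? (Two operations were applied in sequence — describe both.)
The second image is the first transposed (reflected across the top-left ↔ bottom-right diagonal), then overlaid with an additional navy pentagon.

Shapes have swapped their row and column positions — what was in the top-right is now in the bottom-left — a diagonal reflection. A navy pentagon appears in the second image that is absent from the first.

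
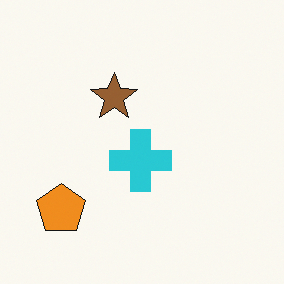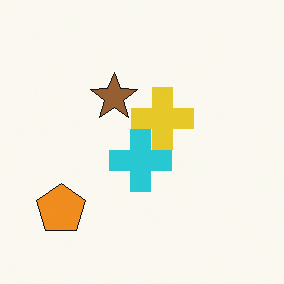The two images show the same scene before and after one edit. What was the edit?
The second image is the first overlaid with an additional yellow cross.

A yellow cross appears in the second image that is absent from the first.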